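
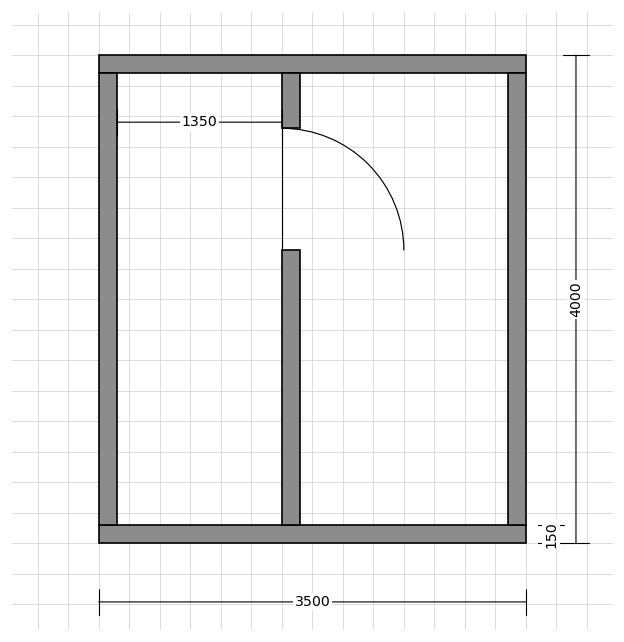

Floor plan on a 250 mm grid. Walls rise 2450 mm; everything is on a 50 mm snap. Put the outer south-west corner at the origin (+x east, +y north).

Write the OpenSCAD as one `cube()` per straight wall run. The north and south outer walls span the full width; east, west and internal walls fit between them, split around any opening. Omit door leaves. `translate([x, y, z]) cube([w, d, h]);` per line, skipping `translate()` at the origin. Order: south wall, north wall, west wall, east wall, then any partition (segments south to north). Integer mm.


cube([3500, 150, 2450]);
translate([0, 3850, 0]) cube([3500, 150, 2450]);
translate([0, 150, 0]) cube([150, 3700, 2450]);
translate([3350, 150, 0]) cube([150, 3700, 2450]);
translate([1500, 150, 0]) cube([150, 2250, 2450]);
translate([1500, 3400, 0]) cube([150, 450, 2450]);


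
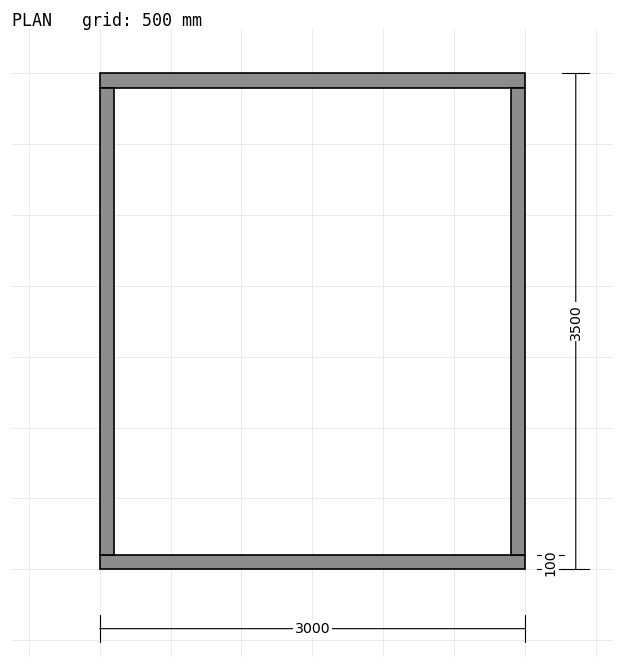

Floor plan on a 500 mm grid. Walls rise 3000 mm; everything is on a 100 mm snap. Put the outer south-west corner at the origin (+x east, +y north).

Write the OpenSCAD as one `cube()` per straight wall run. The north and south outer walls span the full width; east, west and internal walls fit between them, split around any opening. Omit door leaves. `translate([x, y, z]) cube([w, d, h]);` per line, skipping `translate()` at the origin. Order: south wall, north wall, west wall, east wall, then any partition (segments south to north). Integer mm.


cube([3000, 100, 3000]);
translate([0, 3400, 0]) cube([3000, 100, 3000]);
translate([0, 100, 0]) cube([100, 3300, 3000]);
translate([2900, 100, 0]) cube([100, 3300, 3000]);


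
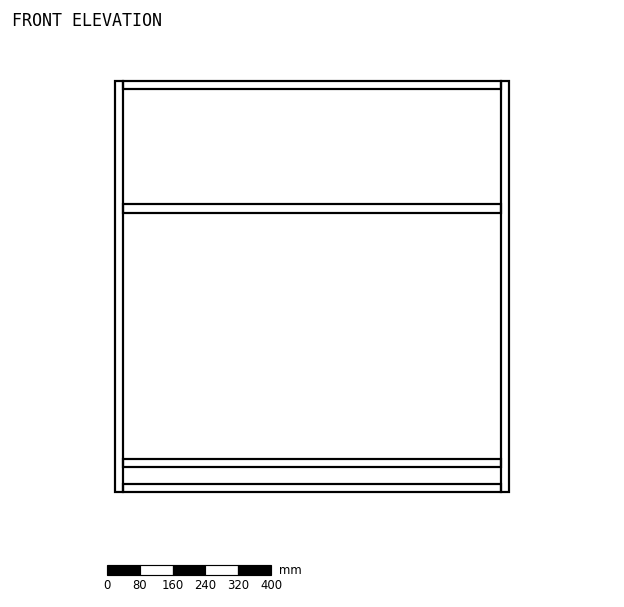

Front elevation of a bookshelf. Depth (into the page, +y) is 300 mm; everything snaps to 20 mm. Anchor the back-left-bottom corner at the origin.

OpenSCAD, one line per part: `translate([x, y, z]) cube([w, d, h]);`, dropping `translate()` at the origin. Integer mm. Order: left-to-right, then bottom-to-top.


cube([20, 300, 1000]);
translate([20, 0, 0]) cube([920, 300, 20]);
translate([20, 0, 60]) cube([920, 300, 20]);
translate([20, 0, 680]) cube([920, 300, 20]);
translate([20, 0, 980]) cube([920, 300, 20]);
translate([940, 0, 0]) cube([20, 300, 1000]);


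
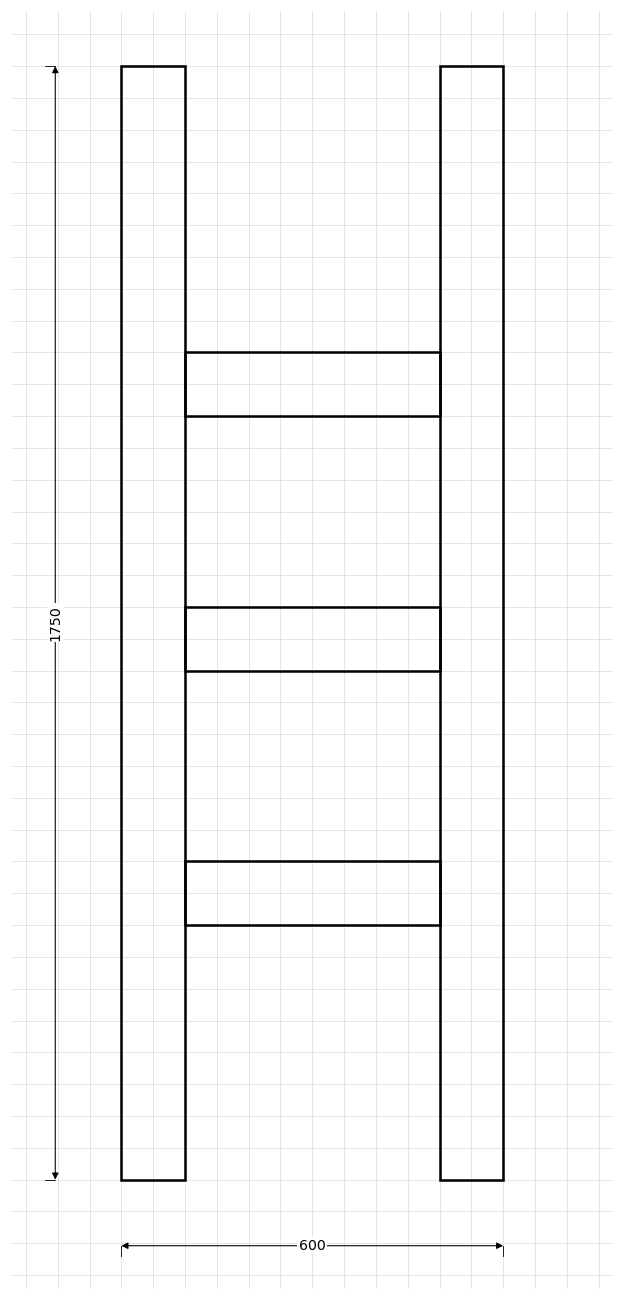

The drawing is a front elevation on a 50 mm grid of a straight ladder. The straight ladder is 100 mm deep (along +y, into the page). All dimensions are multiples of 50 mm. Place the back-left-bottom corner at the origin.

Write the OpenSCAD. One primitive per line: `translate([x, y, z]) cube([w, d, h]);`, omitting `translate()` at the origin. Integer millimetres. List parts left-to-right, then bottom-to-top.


cube([100, 100, 1750]);
translate([100, 0, 400]) cube([400, 100, 100]);
translate([100, 0, 800]) cube([400, 100, 100]);
translate([100, 0, 1200]) cube([400, 100, 100]);
translate([500, 0, 0]) cube([100, 100, 1750]);


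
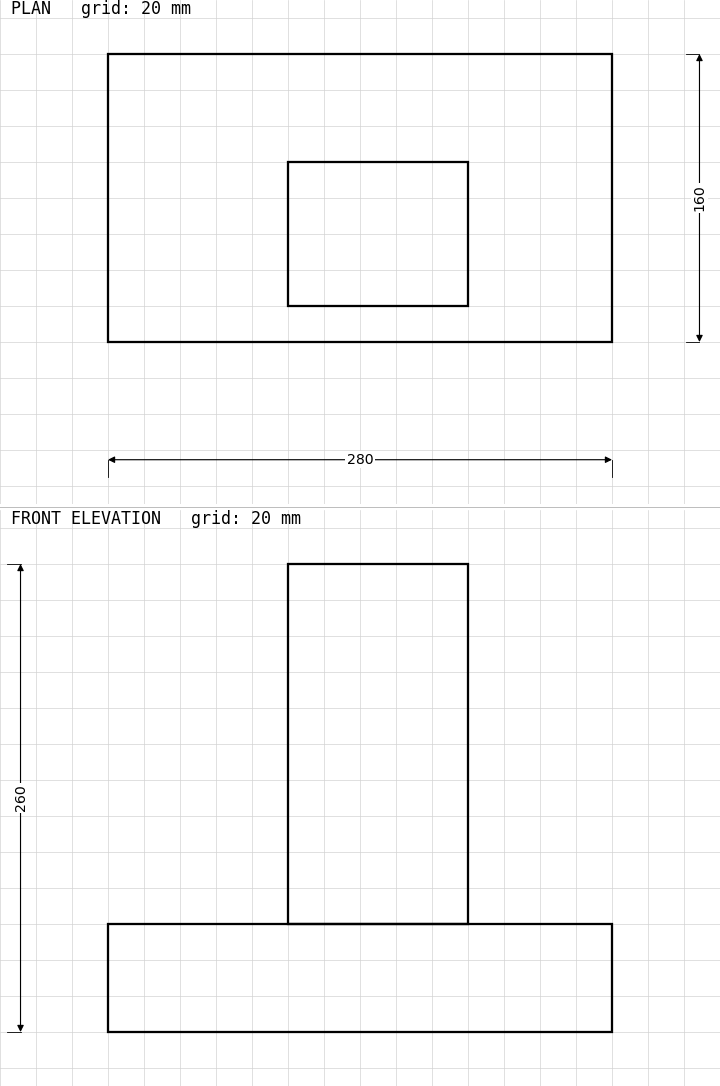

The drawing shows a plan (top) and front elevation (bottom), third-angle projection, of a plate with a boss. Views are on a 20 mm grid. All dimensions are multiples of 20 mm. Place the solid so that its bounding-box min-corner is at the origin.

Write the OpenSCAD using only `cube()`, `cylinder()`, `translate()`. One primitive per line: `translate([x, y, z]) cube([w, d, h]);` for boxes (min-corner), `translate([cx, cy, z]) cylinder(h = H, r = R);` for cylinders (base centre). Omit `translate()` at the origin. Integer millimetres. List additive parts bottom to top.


cube([280, 160, 60]);
translate([100, 20, 60]) cube([100, 80, 200]);


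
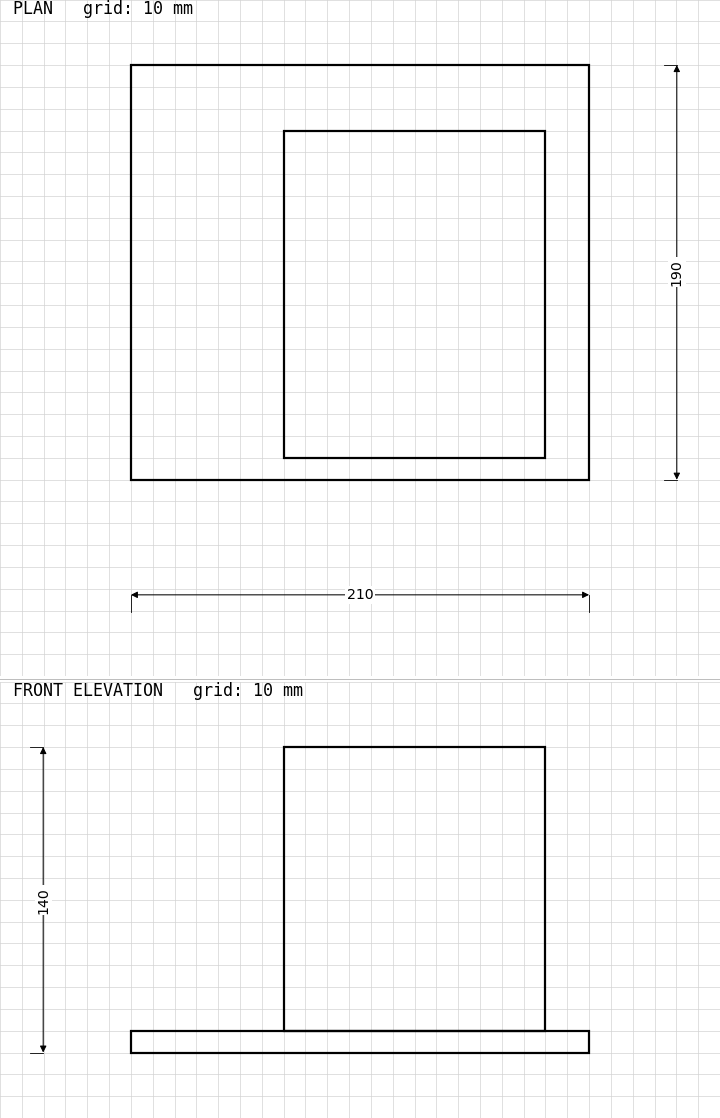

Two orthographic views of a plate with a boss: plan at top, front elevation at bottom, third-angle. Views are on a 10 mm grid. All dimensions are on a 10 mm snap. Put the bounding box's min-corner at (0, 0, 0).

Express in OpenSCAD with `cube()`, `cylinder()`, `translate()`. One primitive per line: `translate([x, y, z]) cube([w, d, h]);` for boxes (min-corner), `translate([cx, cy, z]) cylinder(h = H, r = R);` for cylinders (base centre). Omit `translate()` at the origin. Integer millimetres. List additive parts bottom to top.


cube([210, 190, 10]);
translate([70, 10, 10]) cube([120, 150, 130]);


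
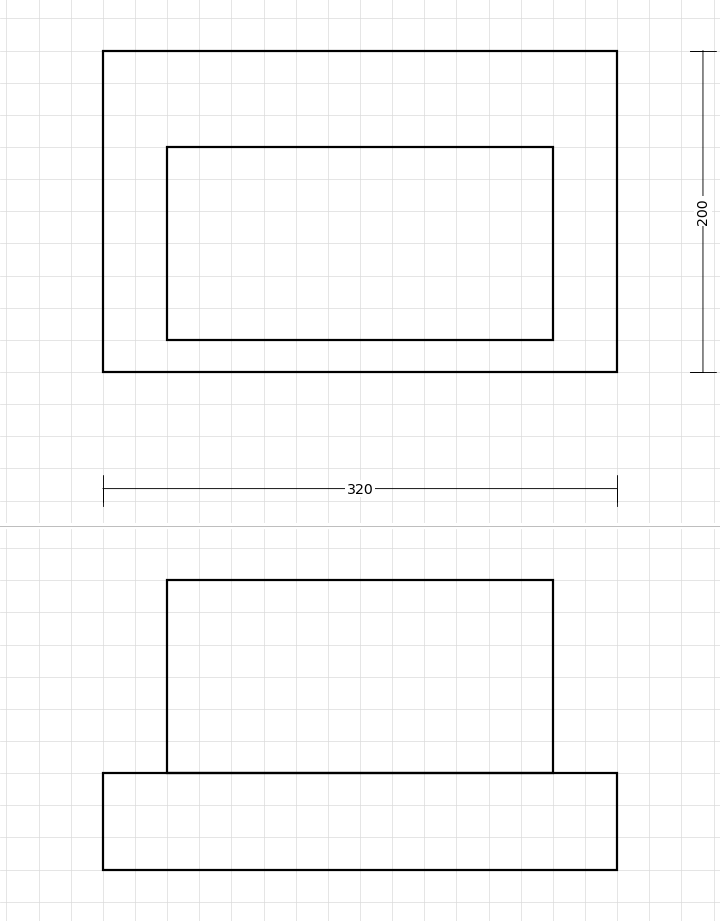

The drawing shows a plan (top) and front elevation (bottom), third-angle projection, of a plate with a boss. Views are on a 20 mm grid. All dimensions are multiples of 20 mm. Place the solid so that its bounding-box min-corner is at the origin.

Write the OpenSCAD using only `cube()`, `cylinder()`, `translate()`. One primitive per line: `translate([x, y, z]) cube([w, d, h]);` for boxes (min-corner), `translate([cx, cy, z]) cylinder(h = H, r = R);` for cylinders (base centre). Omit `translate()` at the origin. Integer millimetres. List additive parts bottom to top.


cube([320, 200, 60]);
translate([40, 20, 60]) cube([240, 120, 120]);


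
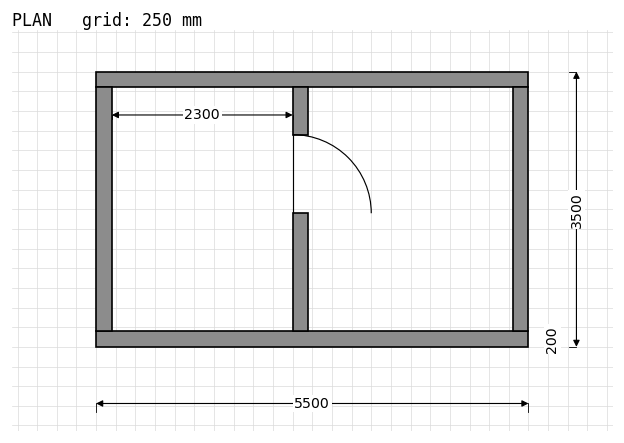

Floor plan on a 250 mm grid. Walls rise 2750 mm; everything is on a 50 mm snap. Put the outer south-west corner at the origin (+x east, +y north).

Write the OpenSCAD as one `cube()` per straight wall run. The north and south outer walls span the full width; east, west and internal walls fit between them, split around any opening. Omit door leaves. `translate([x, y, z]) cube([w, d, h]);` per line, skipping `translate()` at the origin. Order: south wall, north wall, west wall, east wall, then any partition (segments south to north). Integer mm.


cube([5500, 200, 2750]);
translate([0, 3300, 0]) cube([5500, 200, 2750]);
translate([0, 200, 0]) cube([200, 3100, 2750]);
translate([5300, 200, 0]) cube([200, 3100, 2750]);
translate([2500, 200, 0]) cube([200, 1500, 2750]);
translate([2500, 2700, 0]) cube([200, 600, 2750]);


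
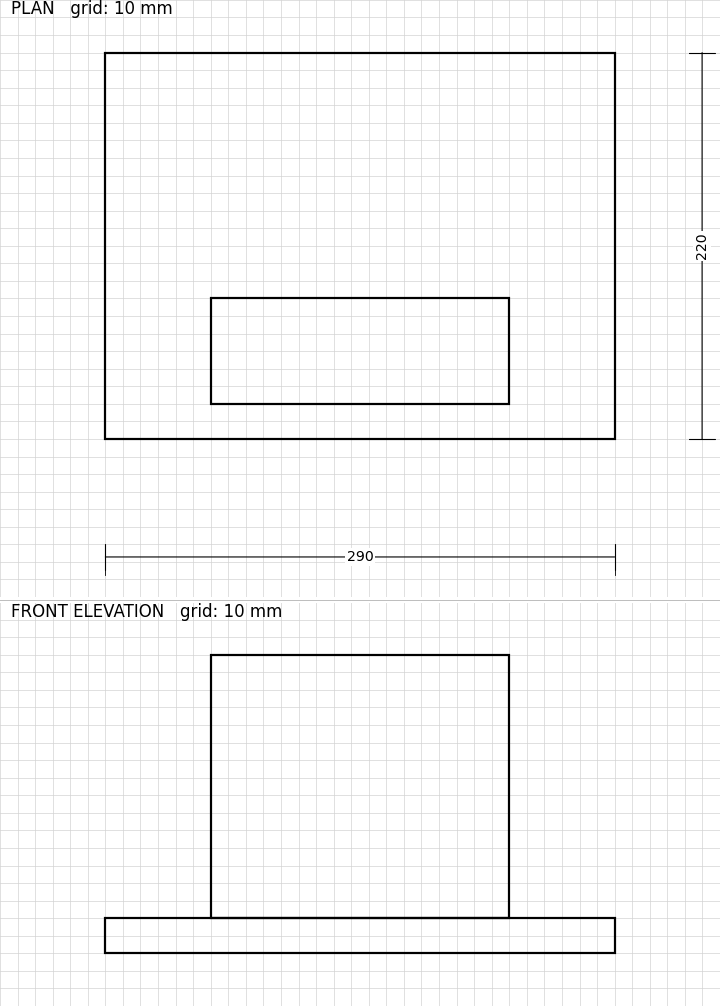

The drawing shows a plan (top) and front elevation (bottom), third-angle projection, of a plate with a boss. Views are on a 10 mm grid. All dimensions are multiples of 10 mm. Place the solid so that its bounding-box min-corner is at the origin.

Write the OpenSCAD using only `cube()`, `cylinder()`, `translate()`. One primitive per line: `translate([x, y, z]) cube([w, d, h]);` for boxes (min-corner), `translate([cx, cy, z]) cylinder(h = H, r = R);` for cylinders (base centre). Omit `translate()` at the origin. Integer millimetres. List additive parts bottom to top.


cube([290, 220, 20]);
translate([60, 20, 20]) cube([170, 60, 150]);


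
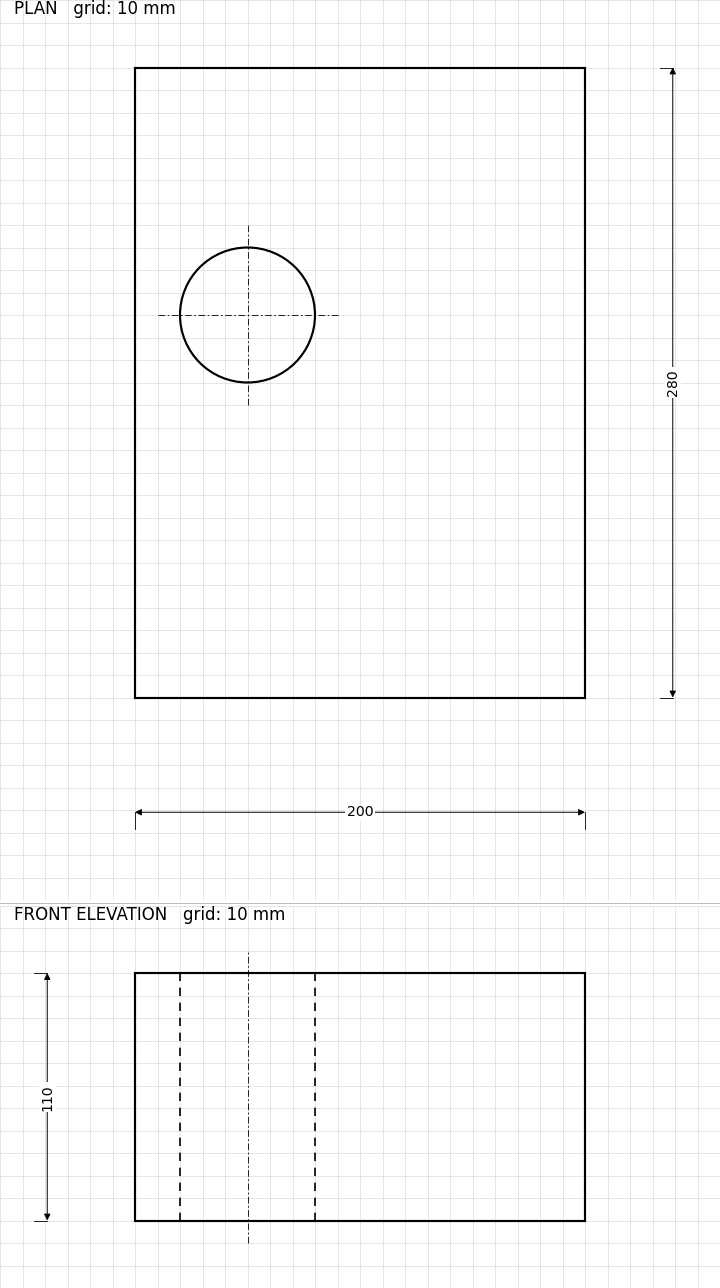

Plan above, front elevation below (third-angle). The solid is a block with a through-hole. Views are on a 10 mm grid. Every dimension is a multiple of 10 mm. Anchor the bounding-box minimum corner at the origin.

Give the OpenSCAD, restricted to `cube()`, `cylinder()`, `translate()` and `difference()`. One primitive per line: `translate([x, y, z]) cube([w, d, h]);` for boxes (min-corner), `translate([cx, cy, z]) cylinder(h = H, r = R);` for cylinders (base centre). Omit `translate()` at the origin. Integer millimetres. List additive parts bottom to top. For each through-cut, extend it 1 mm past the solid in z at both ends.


difference() {
  cube([200, 280, 110]);
  translate([50, 170, -1]) cylinder(h = 112, r = 30);
}


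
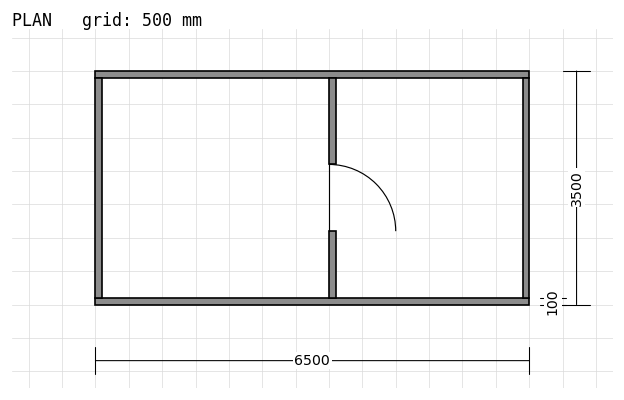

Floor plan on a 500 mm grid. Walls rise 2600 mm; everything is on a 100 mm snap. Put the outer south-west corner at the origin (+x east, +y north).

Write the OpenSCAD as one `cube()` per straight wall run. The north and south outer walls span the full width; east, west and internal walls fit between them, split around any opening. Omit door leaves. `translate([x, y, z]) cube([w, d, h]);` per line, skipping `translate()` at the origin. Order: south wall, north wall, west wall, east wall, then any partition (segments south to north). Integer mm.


cube([6500, 100, 2600]);
translate([0, 3400, 0]) cube([6500, 100, 2600]);
translate([0, 100, 0]) cube([100, 3300, 2600]);
translate([6400, 100, 0]) cube([100, 3300, 2600]);
translate([3500, 100, 0]) cube([100, 1000, 2600]);
translate([3500, 2100, 0]) cube([100, 1300, 2600]);


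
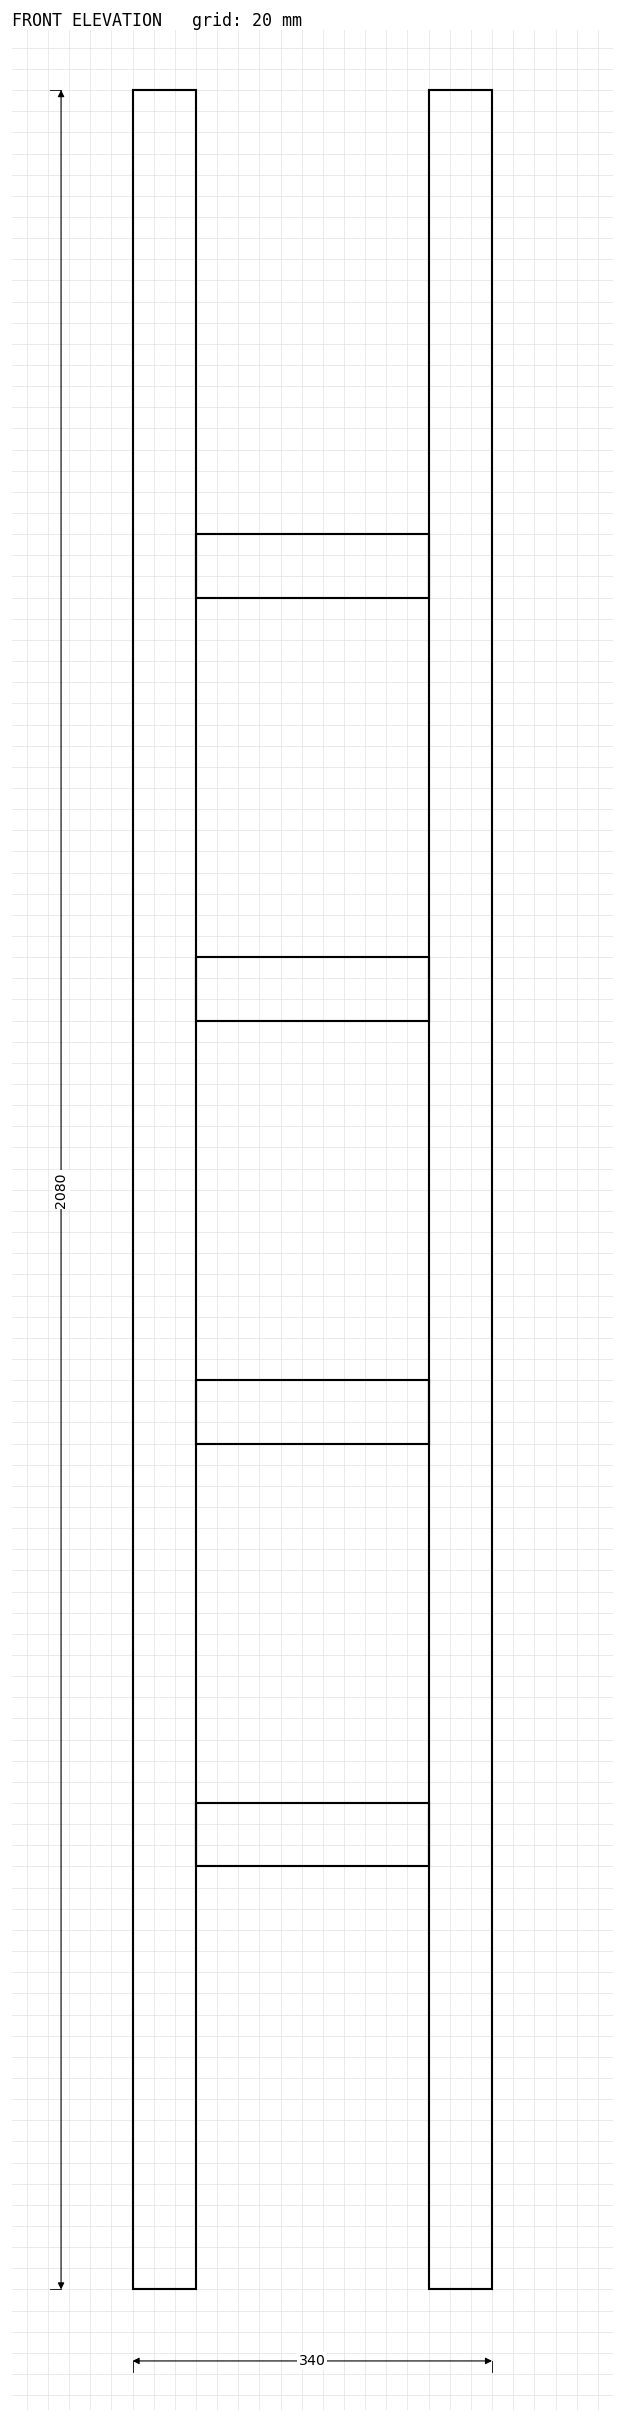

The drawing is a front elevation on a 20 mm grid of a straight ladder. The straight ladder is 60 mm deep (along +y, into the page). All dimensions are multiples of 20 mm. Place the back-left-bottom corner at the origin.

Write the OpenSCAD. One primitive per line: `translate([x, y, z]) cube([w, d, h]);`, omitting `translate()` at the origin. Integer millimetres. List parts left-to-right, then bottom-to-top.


cube([60, 60, 2080]);
translate([60, 0, 400]) cube([220, 60, 60]);
translate([60, 0, 800]) cube([220, 60, 60]);
translate([60, 0, 1200]) cube([220, 60, 60]);
translate([60, 0, 1600]) cube([220, 60, 60]);
translate([280, 0, 0]) cube([60, 60, 2080]);


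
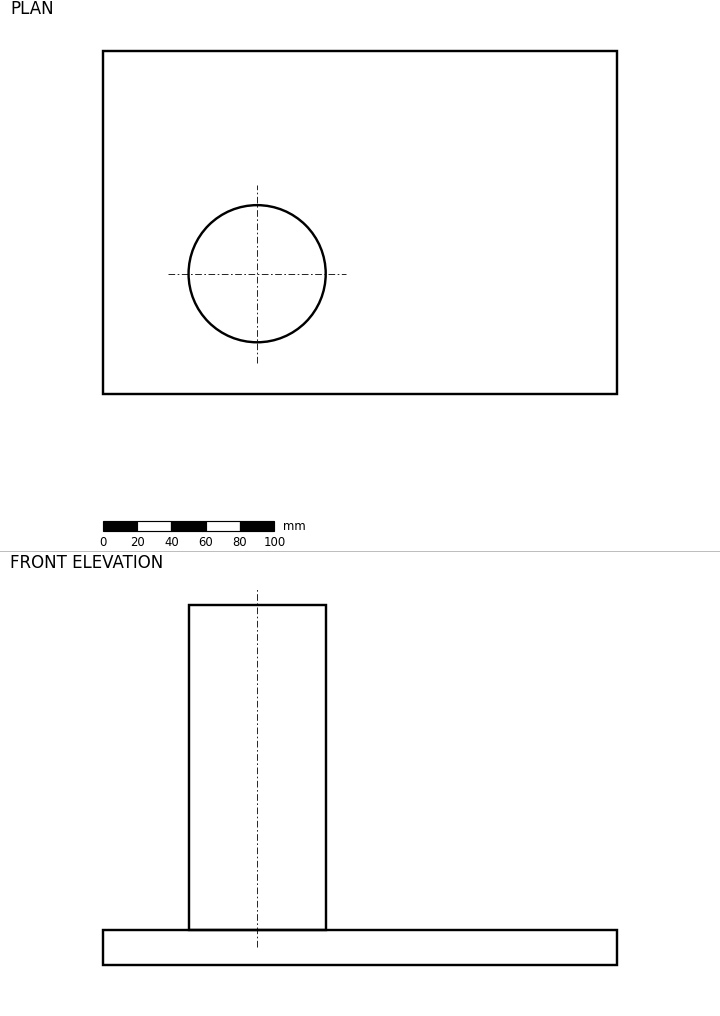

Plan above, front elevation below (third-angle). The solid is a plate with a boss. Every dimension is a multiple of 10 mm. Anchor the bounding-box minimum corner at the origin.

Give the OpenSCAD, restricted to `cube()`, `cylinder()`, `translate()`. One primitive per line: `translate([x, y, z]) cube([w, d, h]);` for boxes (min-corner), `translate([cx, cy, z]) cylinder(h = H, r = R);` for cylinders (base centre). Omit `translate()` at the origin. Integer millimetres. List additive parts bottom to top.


cube([300, 200, 20]);
translate([90, 70, 20]) cylinder(h = 190, r = 40);


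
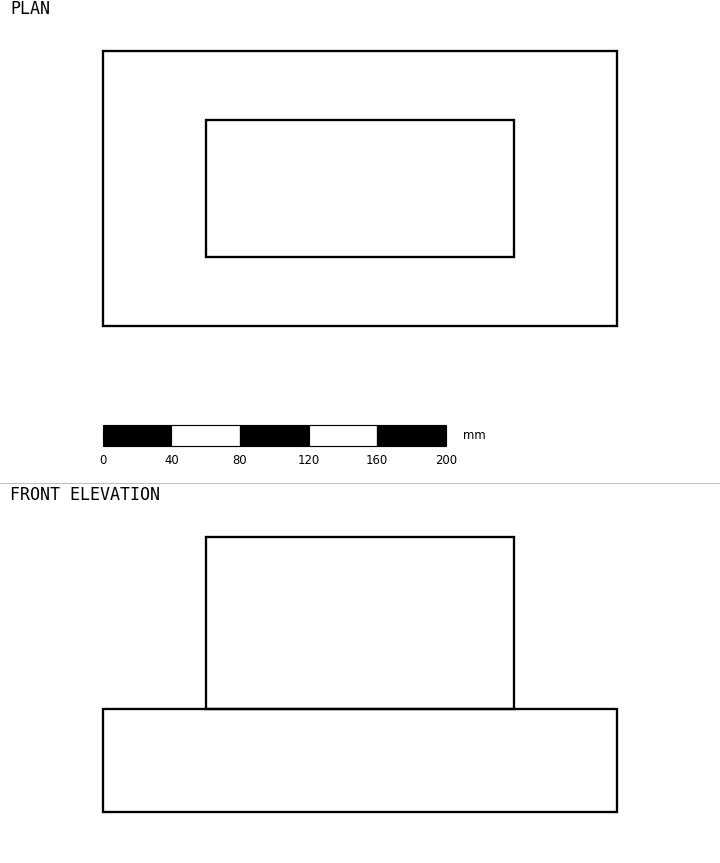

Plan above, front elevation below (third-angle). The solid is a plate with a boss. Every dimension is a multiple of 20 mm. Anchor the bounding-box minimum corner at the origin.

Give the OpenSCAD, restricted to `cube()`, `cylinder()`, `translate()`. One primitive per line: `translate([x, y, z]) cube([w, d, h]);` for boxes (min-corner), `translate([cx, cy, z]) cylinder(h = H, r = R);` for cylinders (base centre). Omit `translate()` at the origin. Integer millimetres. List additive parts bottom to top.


cube([300, 160, 60]);
translate([60, 40, 60]) cube([180, 80, 100]);


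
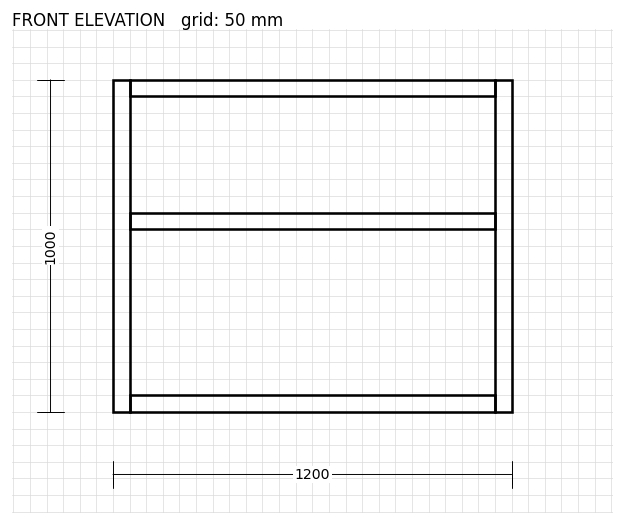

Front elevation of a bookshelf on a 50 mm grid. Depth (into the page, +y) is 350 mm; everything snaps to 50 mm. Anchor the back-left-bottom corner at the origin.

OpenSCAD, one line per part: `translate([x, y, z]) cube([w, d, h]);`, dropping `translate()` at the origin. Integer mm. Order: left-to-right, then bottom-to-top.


cube([50, 350, 1000]);
translate([50, 0, 0]) cube([1100, 350, 50]);
translate([50, 0, 550]) cube([1100, 350, 50]);
translate([50, 0, 950]) cube([1100, 350, 50]);
translate([1150, 0, 0]) cube([50, 350, 1000]);


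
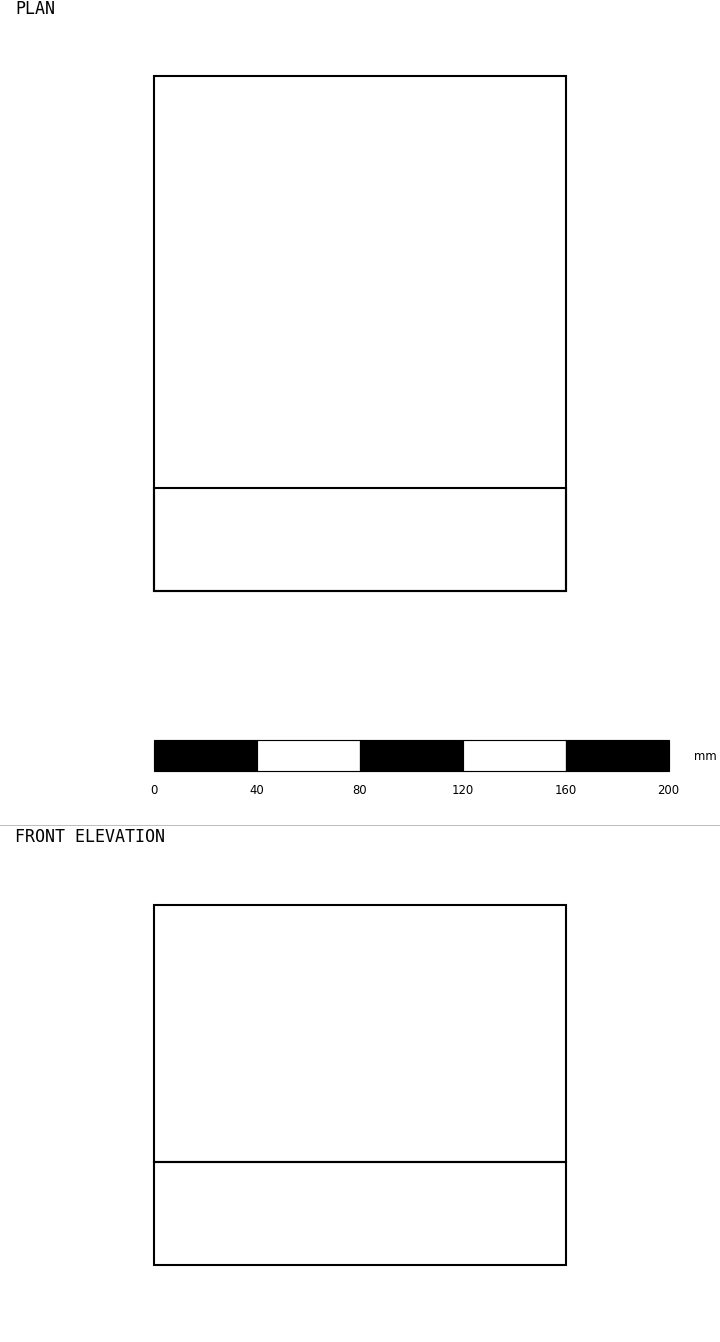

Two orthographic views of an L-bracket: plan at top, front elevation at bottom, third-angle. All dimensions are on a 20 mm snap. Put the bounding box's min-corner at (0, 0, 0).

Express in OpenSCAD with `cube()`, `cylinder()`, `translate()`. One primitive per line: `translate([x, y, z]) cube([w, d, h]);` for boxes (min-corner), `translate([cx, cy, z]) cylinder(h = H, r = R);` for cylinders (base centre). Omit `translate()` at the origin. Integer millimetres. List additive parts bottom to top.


cube([160, 200, 40]);
translate([0, 0, 40]) cube([160, 40, 100]);


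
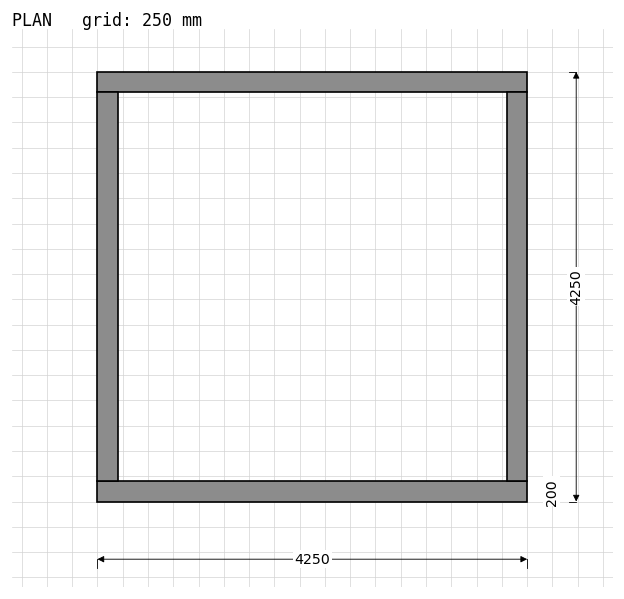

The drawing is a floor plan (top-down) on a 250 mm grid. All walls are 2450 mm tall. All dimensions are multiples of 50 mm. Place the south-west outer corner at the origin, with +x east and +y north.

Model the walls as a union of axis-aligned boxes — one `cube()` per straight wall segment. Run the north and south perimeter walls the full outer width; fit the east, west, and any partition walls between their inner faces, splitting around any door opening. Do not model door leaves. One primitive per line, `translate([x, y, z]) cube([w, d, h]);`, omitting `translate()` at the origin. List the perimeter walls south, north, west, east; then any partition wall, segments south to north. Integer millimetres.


cube([4250, 200, 2450]);
translate([0, 4050, 0]) cube([4250, 200, 2450]);
translate([0, 200, 0]) cube([200, 3850, 2450]);
translate([4050, 200, 0]) cube([200, 3850, 2450]);


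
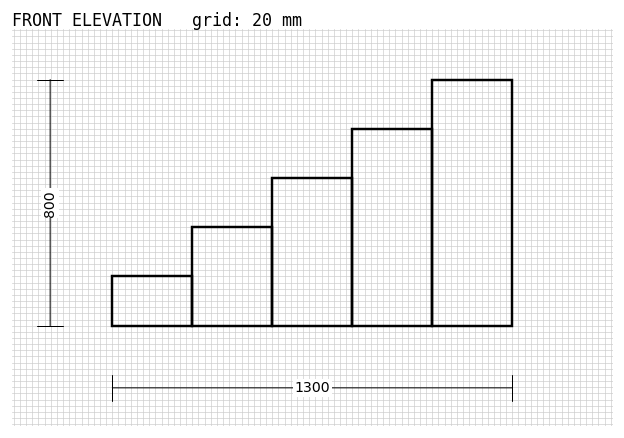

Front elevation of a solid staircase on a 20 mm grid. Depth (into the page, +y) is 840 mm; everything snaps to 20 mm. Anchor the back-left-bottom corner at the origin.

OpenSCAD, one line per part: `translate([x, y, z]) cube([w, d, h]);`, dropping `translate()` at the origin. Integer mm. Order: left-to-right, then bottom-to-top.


cube([260, 840, 160]);
translate([260, 0, 0]) cube([260, 840, 320]);
translate([520, 0, 0]) cube([260, 840, 480]);
translate([780, 0, 0]) cube([260, 840, 640]);
translate([1040, 0, 0]) cube([260, 840, 800]);


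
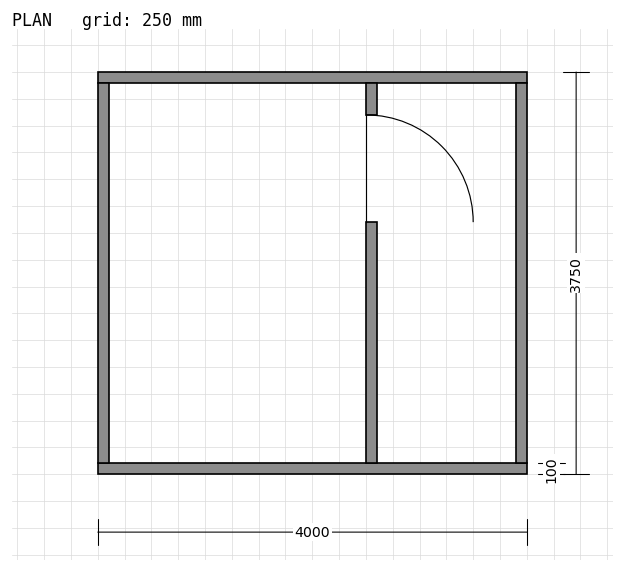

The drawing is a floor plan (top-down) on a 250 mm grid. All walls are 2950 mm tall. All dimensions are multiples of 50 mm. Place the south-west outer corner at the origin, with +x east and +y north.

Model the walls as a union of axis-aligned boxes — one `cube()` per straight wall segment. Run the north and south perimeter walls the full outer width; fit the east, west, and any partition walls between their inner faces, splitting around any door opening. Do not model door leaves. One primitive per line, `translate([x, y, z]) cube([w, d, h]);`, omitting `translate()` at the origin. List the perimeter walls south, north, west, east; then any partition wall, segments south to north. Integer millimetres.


cube([4000, 100, 2950]);
translate([0, 3650, 0]) cube([4000, 100, 2950]);
translate([0, 100, 0]) cube([100, 3550, 2950]);
translate([3900, 100, 0]) cube([100, 3550, 2950]);
translate([2500, 100, 0]) cube([100, 2250, 2950]);
translate([2500, 3350, 0]) cube([100, 300, 2950]);


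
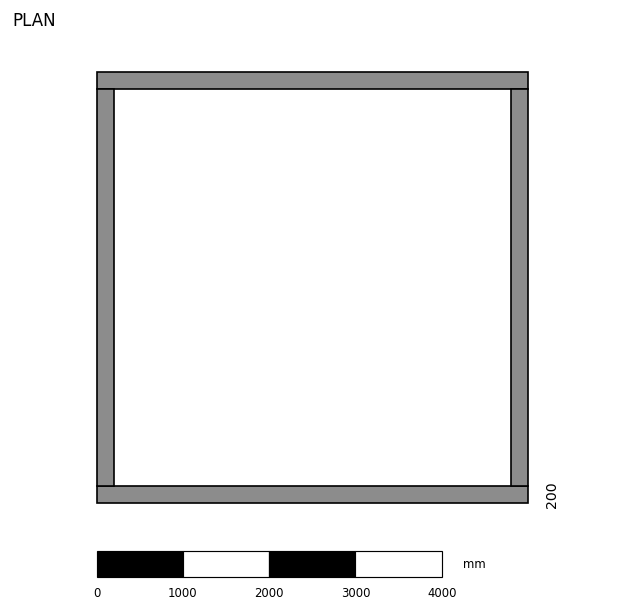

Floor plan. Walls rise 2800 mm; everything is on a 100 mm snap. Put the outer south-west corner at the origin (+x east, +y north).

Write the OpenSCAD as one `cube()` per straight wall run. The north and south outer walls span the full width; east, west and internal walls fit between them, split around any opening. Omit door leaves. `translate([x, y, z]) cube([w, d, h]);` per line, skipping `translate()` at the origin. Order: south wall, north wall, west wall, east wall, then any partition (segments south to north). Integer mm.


cube([5000, 200, 2800]);
translate([0, 4800, 0]) cube([5000, 200, 2800]);
translate([0, 200, 0]) cube([200, 4600, 2800]);
translate([4800, 200, 0]) cube([200, 4600, 2800]);


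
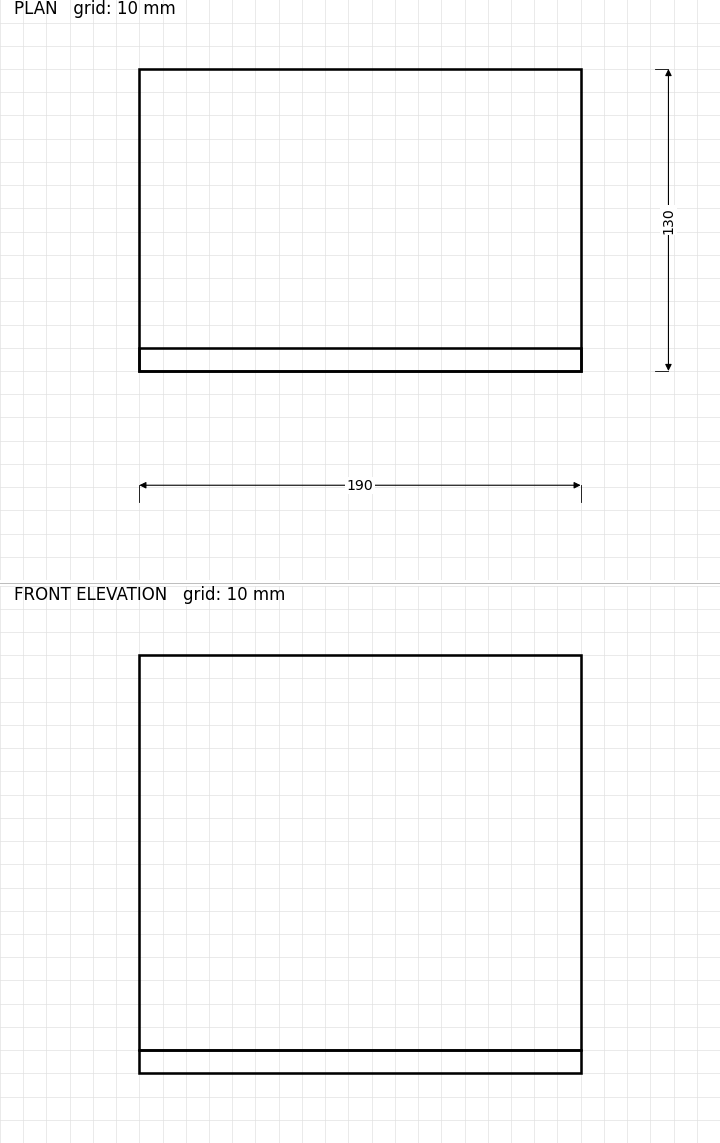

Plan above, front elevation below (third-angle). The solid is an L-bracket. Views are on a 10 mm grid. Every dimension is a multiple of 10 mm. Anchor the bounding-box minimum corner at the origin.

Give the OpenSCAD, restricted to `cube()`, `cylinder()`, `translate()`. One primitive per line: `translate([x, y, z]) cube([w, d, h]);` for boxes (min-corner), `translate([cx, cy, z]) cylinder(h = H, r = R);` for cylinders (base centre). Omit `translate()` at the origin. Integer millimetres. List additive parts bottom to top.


cube([190, 130, 10]);
translate([0, 0, 10]) cube([190, 10, 170]);


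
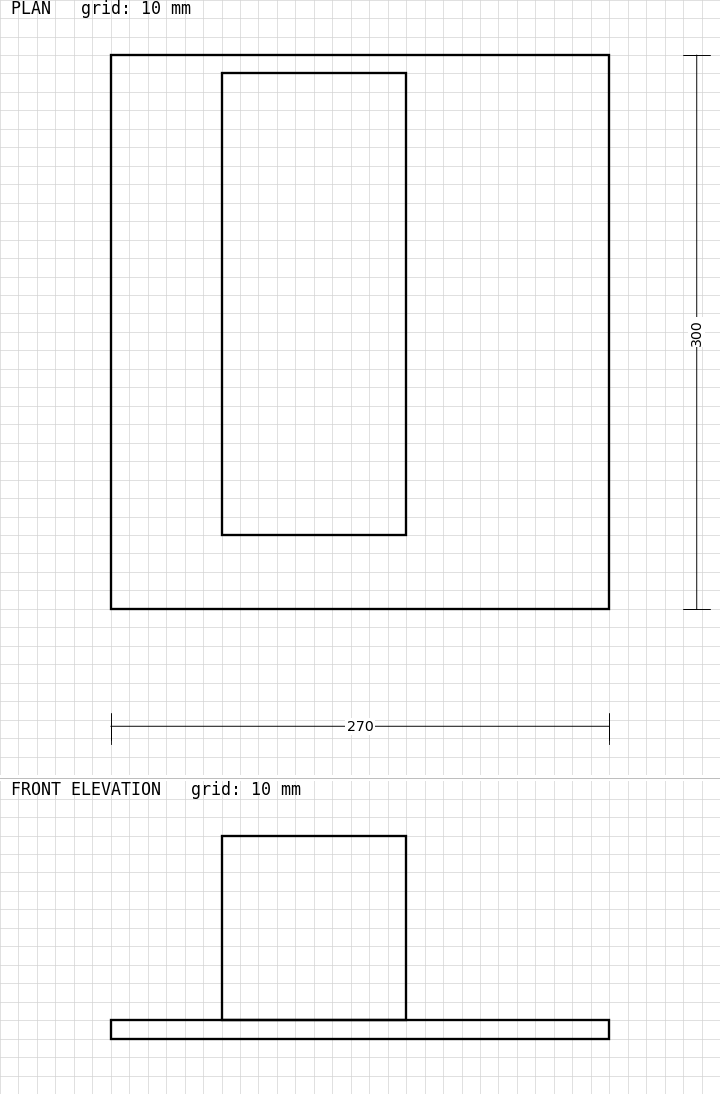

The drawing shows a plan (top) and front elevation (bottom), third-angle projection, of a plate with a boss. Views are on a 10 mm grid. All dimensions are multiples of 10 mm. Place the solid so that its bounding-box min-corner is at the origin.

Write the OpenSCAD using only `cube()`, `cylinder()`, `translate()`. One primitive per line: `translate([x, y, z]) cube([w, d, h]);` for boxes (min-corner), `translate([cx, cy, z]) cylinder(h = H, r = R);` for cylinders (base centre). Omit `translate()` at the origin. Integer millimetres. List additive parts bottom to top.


cube([270, 300, 10]);
translate([60, 40, 10]) cube([100, 250, 100]);


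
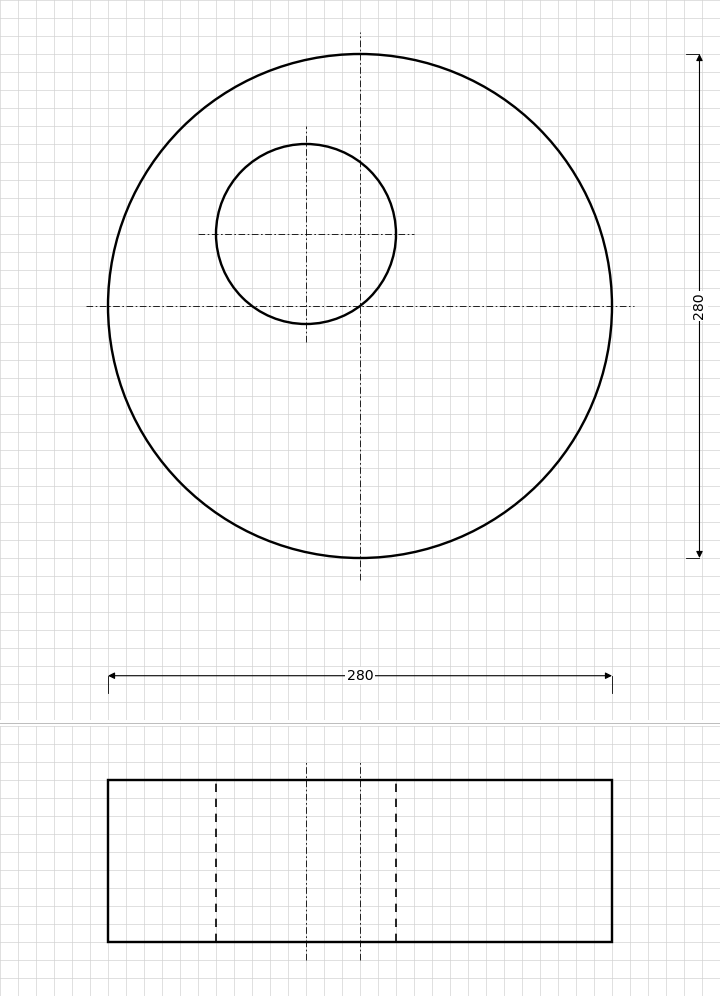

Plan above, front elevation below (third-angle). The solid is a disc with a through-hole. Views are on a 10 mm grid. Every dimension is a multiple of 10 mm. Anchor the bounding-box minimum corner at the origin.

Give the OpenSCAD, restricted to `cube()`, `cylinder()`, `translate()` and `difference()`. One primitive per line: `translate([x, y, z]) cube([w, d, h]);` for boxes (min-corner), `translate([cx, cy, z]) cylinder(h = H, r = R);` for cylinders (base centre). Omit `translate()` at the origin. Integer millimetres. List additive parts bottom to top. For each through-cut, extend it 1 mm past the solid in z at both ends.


difference() {
  translate([140, 140, 0]) cylinder(h = 90, r = 140);
  translate([110, 180, -1]) cylinder(h = 92, r = 50);
}


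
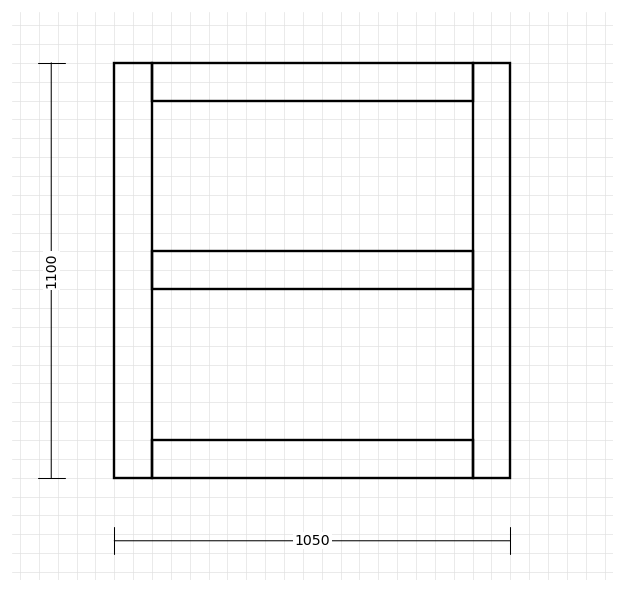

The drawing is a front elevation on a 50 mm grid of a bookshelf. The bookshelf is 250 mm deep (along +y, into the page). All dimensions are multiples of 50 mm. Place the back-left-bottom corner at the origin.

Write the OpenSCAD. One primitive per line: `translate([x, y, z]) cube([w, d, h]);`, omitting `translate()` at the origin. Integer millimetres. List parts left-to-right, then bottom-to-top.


cube([100, 250, 1100]);
translate([100, 0, 0]) cube([850, 250, 100]);
translate([100, 0, 500]) cube([850, 250, 100]);
translate([100, 0, 1000]) cube([850, 250, 100]);
translate([950, 0, 0]) cube([100, 250, 1100]);


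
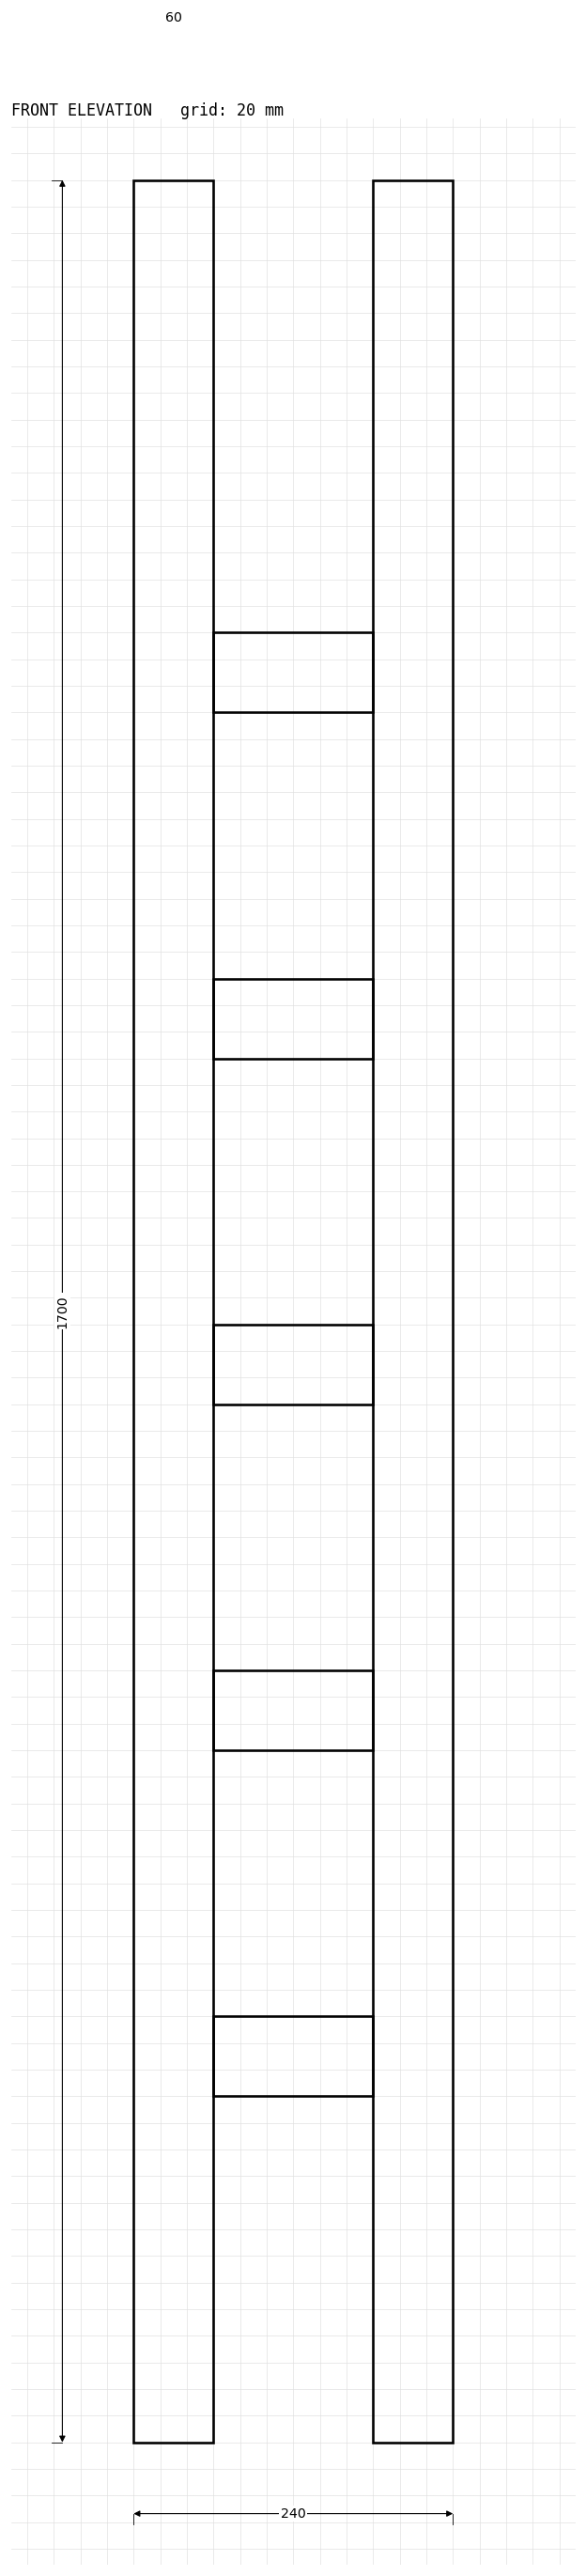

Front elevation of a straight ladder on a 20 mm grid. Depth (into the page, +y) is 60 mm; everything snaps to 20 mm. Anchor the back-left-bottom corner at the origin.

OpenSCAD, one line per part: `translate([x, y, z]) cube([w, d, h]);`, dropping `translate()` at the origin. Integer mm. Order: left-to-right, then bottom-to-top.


cube([60, 60, 1700]);
translate([60, 0, 260]) cube([120, 60, 60]);
translate([60, 0, 520]) cube([120, 60, 60]);
translate([60, 0, 780]) cube([120, 60, 60]);
translate([60, 0, 1040]) cube([120, 60, 60]);
translate([60, 0, 1300]) cube([120, 60, 60]);
translate([180, 0, 0]) cube([60, 60, 1700]);


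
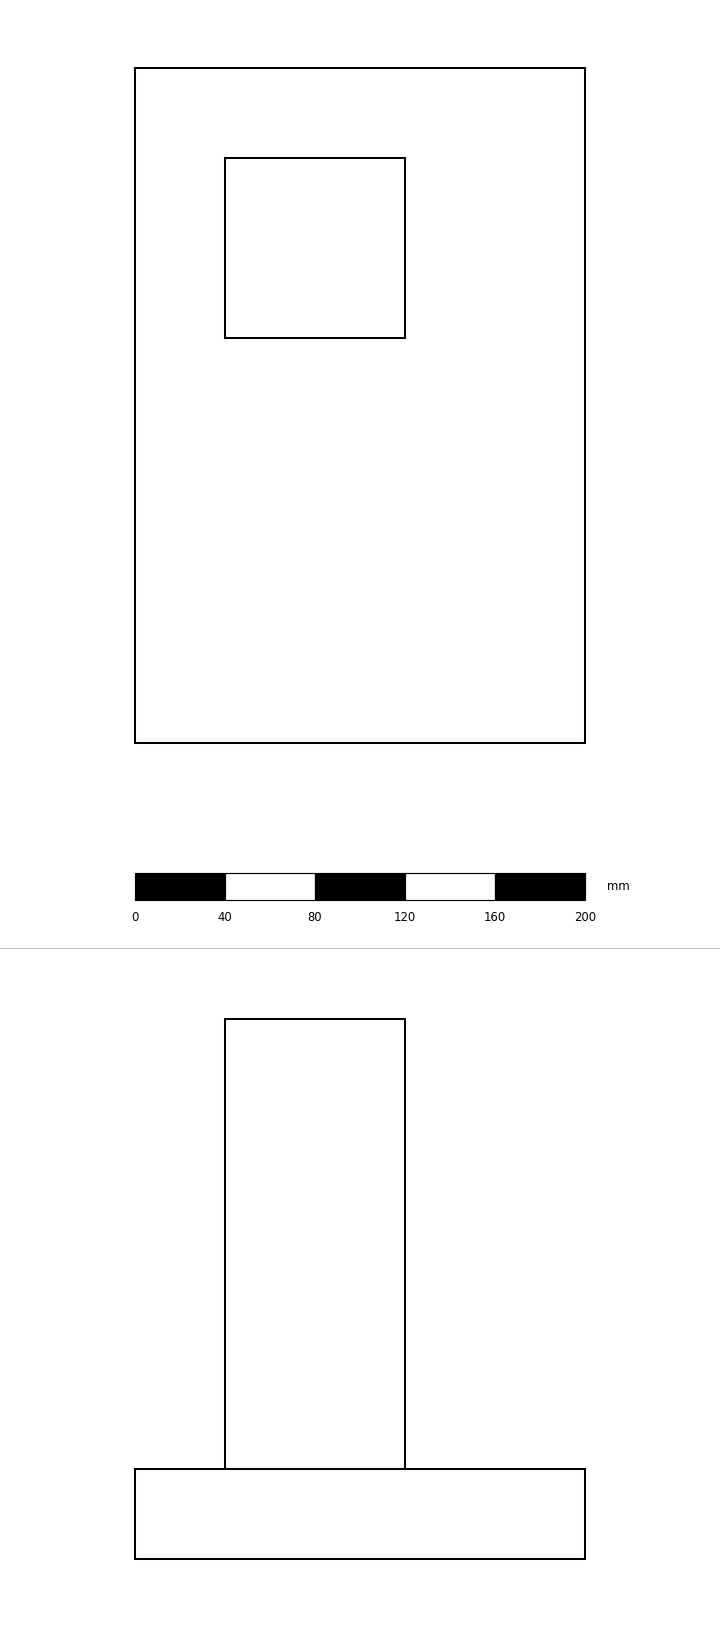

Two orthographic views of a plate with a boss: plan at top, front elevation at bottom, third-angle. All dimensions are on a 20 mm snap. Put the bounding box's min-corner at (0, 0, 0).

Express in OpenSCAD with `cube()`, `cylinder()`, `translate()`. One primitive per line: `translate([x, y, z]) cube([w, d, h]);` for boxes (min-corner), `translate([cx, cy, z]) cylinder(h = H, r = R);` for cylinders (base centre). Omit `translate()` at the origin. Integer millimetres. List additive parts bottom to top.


cube([200, 300, 40]);
translate([40, 180, 40]) cube([80, 80, 200]);


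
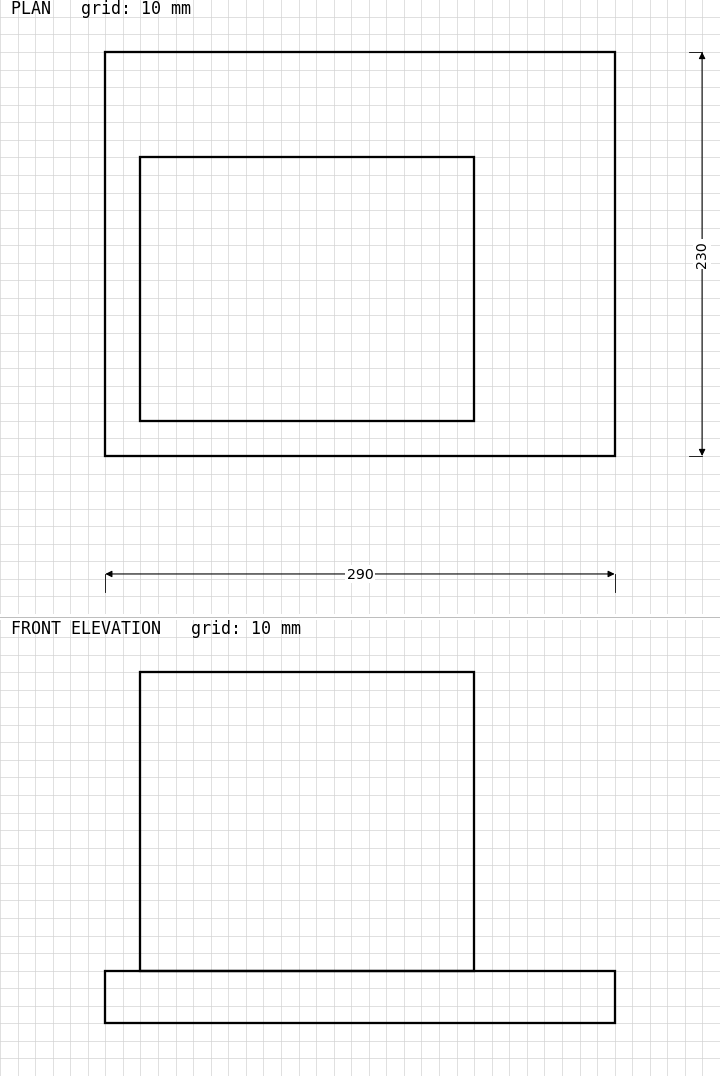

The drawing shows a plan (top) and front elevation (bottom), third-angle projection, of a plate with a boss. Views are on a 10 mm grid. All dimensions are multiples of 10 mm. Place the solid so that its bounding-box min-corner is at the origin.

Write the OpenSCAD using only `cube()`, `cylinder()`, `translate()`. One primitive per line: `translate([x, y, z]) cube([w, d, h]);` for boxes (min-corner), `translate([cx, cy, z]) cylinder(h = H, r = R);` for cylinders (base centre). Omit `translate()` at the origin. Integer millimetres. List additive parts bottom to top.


cube([290, 230, 30]);
translate([20, 20, 30]) cube([190, 150, 170]);


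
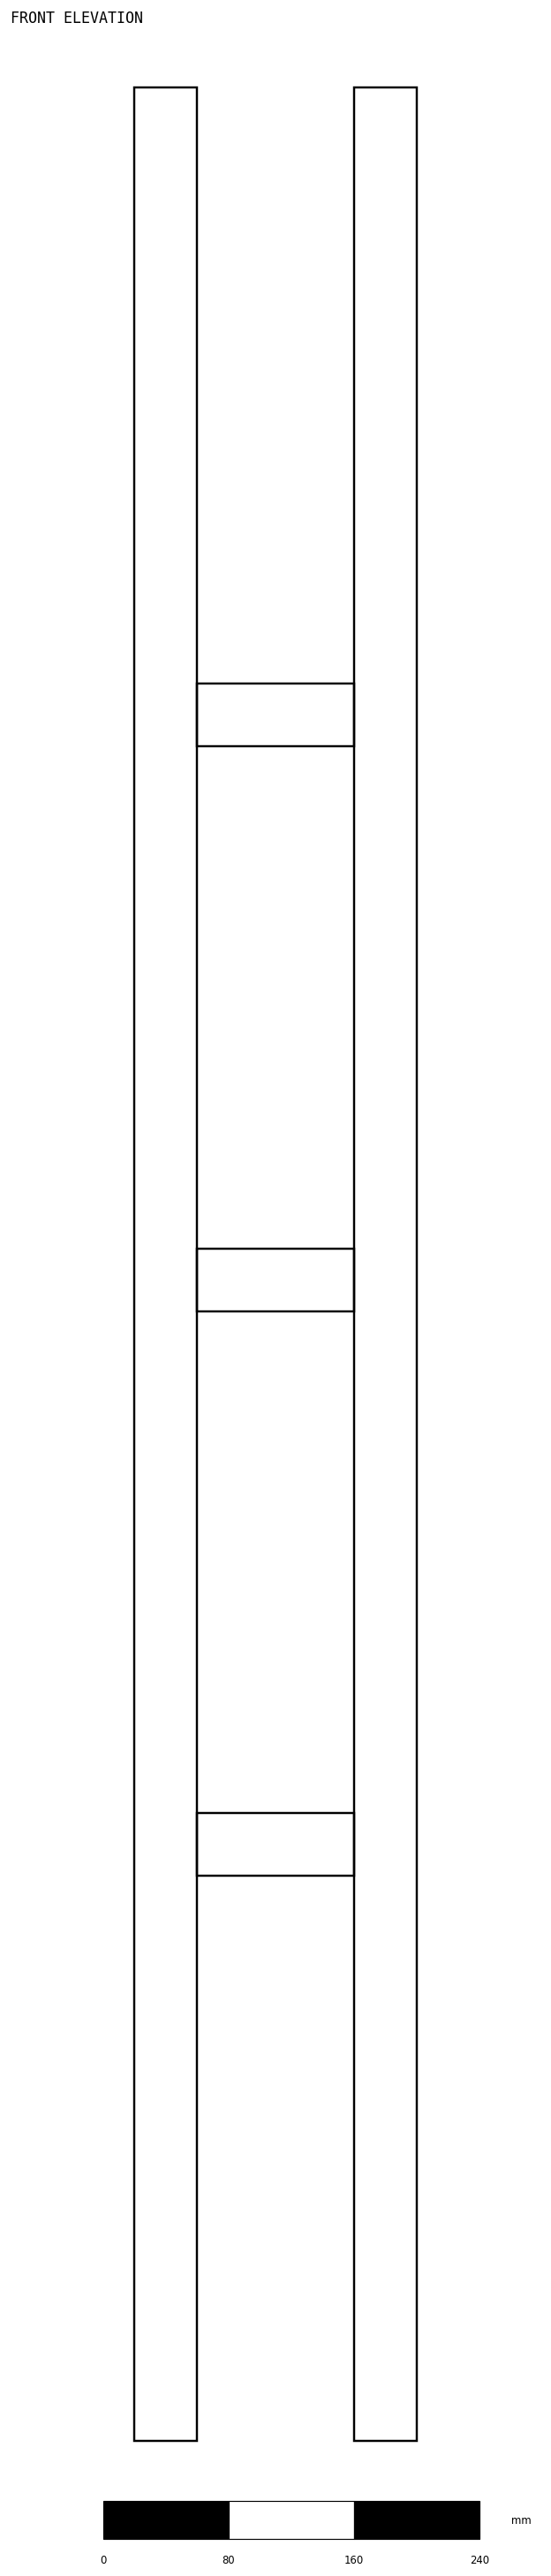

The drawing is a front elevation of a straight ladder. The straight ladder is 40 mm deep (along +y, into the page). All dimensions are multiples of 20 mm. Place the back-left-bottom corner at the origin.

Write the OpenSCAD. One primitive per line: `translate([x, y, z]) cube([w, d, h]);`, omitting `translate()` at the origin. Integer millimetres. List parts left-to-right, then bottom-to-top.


cube([40, 40, 1500]);
translate([40, 0, 360]) cube([100, 40, 40]);
translate([40, 0, 720]) cube([100, 40, 40]);
translate([40, 0, 1080]) cube([100, 40, 40]);
translate([140, 0, 0]) cube([40, 40, 1500]);


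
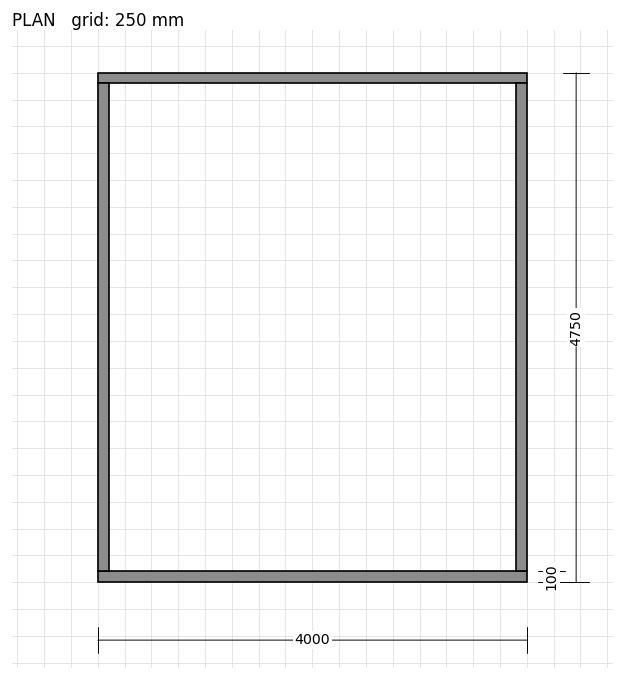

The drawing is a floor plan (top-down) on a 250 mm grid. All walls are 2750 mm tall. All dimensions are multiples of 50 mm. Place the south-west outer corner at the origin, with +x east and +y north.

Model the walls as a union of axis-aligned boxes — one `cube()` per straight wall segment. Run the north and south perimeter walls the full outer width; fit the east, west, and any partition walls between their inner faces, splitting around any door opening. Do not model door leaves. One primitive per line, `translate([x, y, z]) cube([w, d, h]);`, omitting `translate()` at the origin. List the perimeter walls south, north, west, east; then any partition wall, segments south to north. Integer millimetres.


cube([4000, 100, 2750]);
translate([0, 4650, 0]) cube([4000, 100, 2750]);
translate([0, 100, 0]) cube([100, 4550, 2750]);
translate([3900, 100, 0]) cube([100, 4550, 2750]);


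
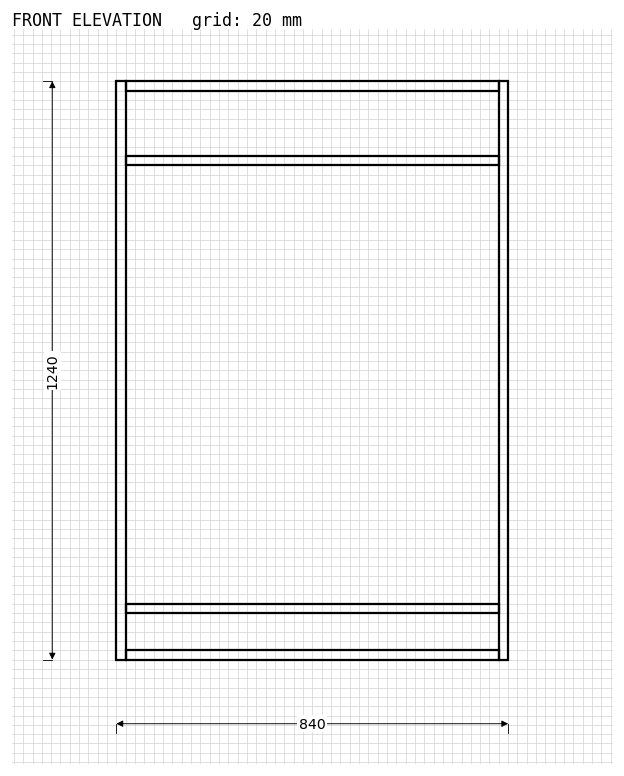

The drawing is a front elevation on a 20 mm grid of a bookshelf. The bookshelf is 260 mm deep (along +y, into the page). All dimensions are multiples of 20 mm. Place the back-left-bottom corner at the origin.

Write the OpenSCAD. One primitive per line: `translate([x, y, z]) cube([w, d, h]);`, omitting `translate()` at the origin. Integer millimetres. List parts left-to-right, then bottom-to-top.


cube([20, 260, 1240]);
translate([20, 0, 0]) cube([800, 260, 20]);
translate([20, 0, 100]) cube([800, 260, 20]);
translate([20, 0, 1060]) cube([800, 260, 20]);
translate([20, 0, 1220]) cube([800, 260, 20]);
translate([820, 0, 0]) cube([20, 260, 1240]);


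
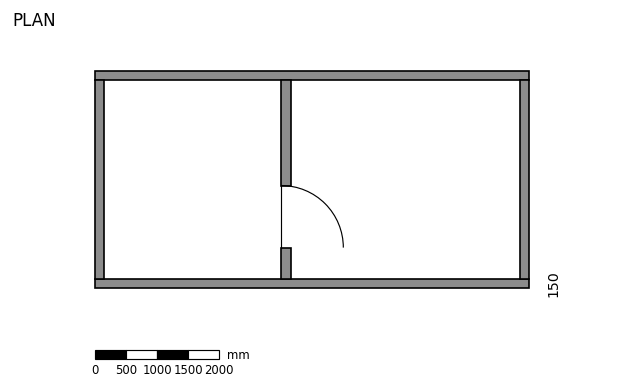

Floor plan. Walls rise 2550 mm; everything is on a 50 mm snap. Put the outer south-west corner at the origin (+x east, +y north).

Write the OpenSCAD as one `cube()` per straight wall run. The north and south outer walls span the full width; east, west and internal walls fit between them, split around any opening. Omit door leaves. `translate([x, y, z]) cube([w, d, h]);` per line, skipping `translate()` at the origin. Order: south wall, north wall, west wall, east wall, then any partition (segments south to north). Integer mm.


cube([7000, 150, 2550]);
translate([0, 3350, 0]) cube([7000, 150, 2550]);
translate([0, 150, 0]) cube([150, 3200, 2550]);
translate([6850, 150, 0]) cube([150, 3200, 2550]);
translate([3000, 150, 0]) cube([150, 500, 2550]);
translate([3000, 1650, 0]) cube([150, 1700, 2550]);


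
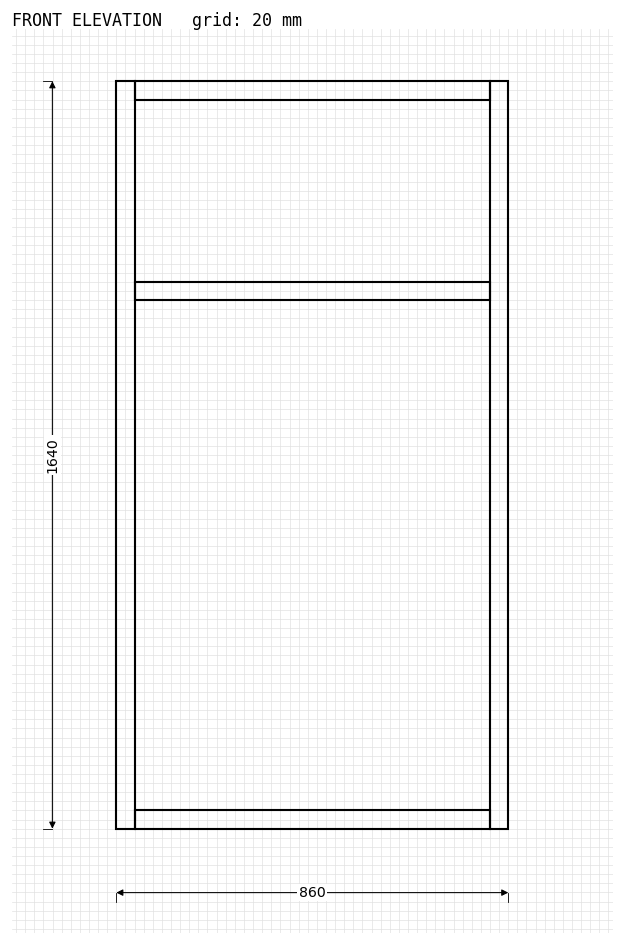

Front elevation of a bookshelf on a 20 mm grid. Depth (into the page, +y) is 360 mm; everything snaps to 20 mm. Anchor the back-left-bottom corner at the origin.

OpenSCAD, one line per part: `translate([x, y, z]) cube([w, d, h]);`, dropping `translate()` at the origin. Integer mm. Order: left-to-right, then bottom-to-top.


cube([40, 360, 1640]);
translate([40, 0, 0]) cube([780, 360, 40]);
translate([40, 0, 1160]) cube([780, 360, 40]);
translate([40, 0, 1600]) cube([780, 360, 40]);
translate([820, 0, 0]) cube([40, 360, 1640]);


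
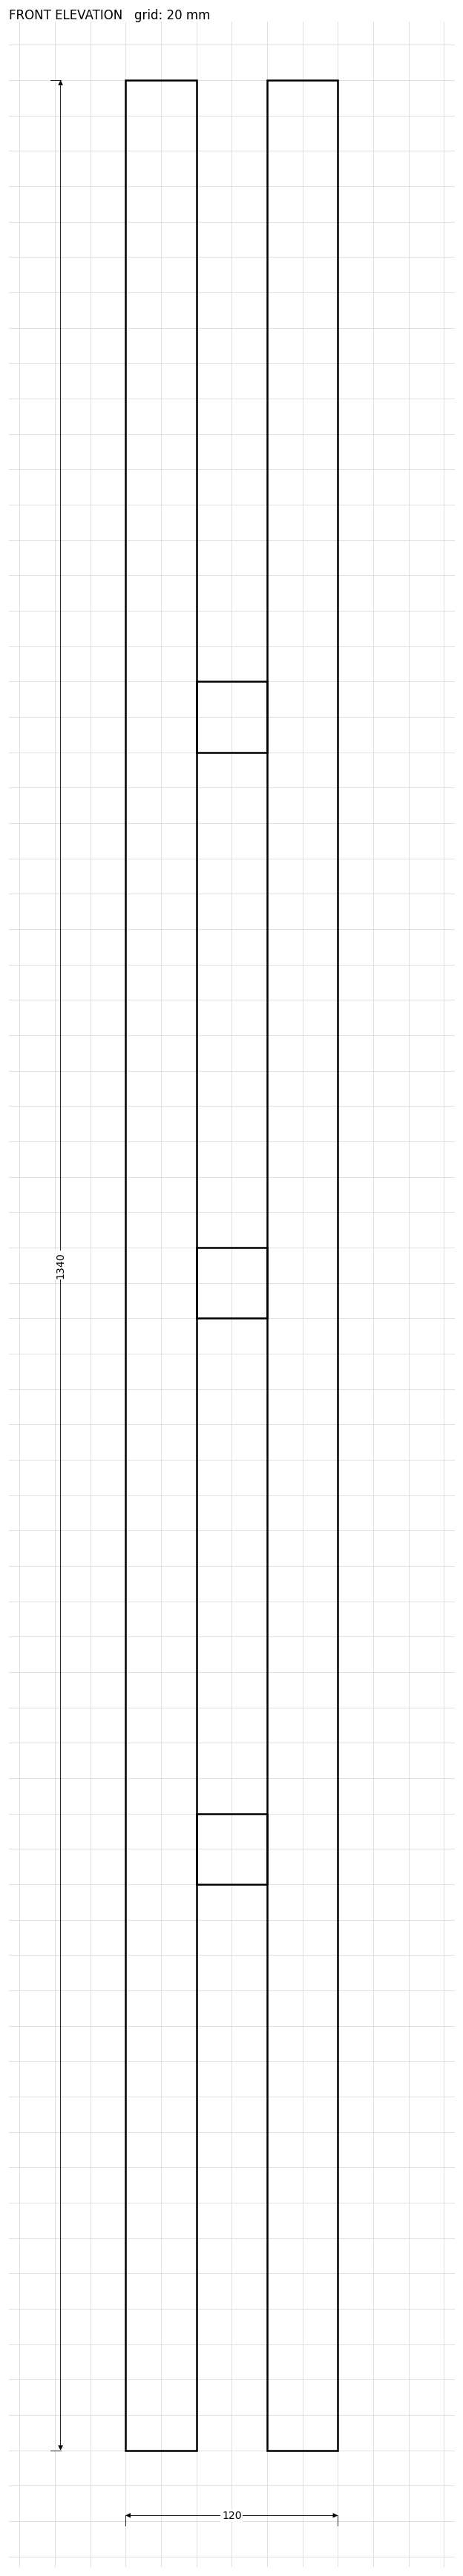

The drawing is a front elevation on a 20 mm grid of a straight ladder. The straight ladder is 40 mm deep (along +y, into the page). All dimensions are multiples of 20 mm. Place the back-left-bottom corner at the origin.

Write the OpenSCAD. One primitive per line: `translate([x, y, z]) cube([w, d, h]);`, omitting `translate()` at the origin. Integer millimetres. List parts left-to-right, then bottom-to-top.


cube([40, 40, 1340]);
translate([40, 0, 320]) cube([40, 40, 40]);
translate([40, 0, 640]) cube([40, 40, 40]);
translate([40, 0, 960]) cube([40, 40, 40]);
translate([80, 0, 0]) cube([40, 40, 1340]);


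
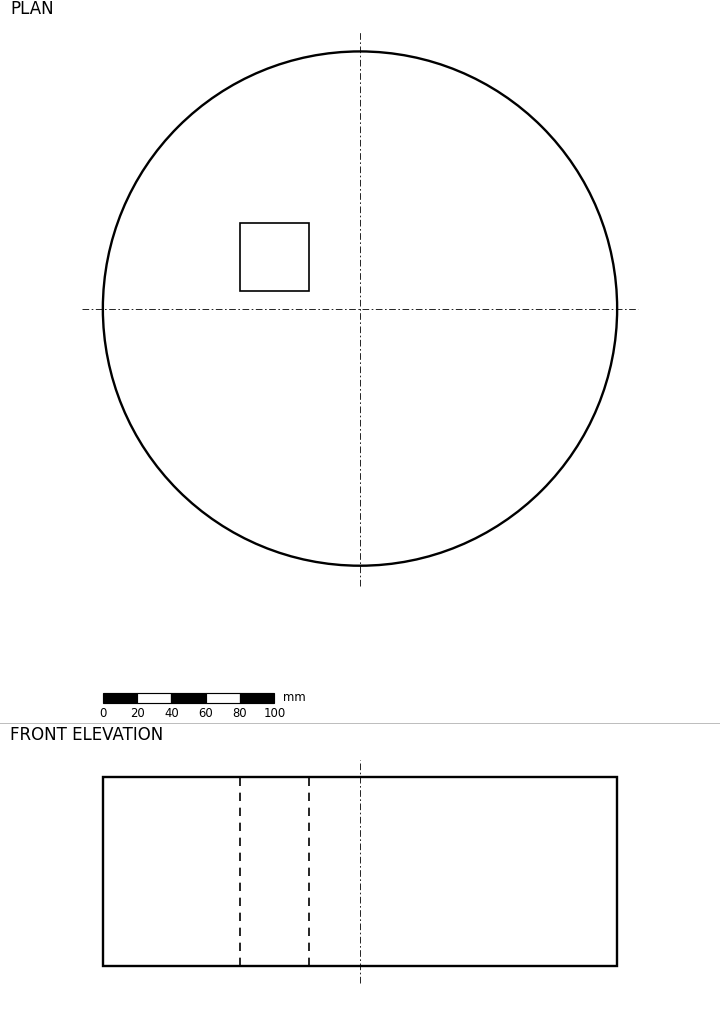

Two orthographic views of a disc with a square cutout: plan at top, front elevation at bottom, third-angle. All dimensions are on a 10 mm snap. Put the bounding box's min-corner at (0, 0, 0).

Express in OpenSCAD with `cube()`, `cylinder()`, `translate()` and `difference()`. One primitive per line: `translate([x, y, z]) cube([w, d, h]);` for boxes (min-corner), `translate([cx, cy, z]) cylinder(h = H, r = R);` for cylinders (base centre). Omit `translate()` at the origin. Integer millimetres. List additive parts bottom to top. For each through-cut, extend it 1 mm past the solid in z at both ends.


difference() {
  translate([150, 150, 0]) cylinder(h = 110, r = 150);
  translate([80, 160, -1]) cube([40, 40, 112]);
}
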